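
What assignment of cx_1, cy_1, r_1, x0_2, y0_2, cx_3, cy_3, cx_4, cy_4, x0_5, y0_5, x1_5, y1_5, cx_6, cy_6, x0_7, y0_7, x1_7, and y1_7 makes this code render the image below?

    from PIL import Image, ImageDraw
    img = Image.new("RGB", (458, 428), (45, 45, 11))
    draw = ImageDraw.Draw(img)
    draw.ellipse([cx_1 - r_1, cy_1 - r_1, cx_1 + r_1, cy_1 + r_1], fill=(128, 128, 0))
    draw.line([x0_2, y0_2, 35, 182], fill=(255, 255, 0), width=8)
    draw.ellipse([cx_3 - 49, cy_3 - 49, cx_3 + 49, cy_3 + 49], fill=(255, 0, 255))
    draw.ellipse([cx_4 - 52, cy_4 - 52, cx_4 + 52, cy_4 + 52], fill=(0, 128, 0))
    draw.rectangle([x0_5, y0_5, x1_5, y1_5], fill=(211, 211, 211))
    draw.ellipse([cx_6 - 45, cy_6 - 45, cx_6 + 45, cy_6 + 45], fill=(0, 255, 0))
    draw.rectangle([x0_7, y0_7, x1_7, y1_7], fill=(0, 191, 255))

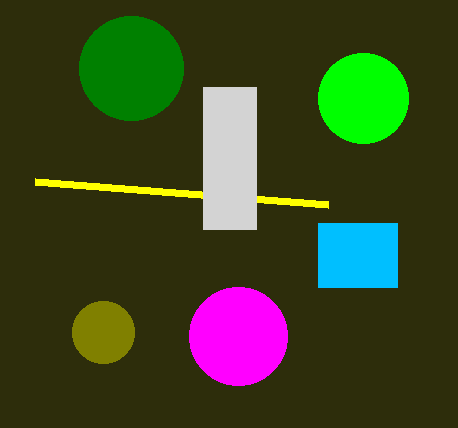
cx_1 = 103
cy_1 = 332
r_1 = 31
x0_2 = 328
y0_2 = 205
cx_3 = 238
cy_3 = 336
cx_4 = 131
cy_4 = 68
x0_5 = 203
y0_5 = 87
x1_5 = 256
y1_5 = 229
cx_6 = 363
cy_6 = 98
x0_7 = 318
y0_7 = 223
x1_7 = 397
y1_7 = 287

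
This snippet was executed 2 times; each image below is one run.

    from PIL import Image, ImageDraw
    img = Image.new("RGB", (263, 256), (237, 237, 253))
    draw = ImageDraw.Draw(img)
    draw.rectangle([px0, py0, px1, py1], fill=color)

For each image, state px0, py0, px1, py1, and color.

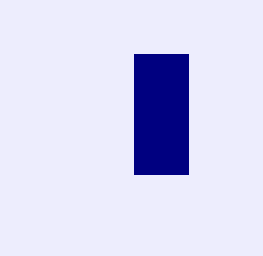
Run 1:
px0 = 134; py0 = 54; px1 = 188; py1 = 174; color = 'navy'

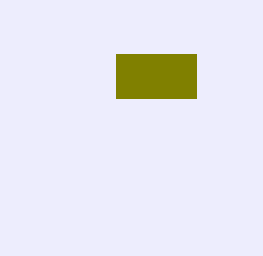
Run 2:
px0 = 116; py0 = 54; px1 = 196; py1 = 98; color = 'olive'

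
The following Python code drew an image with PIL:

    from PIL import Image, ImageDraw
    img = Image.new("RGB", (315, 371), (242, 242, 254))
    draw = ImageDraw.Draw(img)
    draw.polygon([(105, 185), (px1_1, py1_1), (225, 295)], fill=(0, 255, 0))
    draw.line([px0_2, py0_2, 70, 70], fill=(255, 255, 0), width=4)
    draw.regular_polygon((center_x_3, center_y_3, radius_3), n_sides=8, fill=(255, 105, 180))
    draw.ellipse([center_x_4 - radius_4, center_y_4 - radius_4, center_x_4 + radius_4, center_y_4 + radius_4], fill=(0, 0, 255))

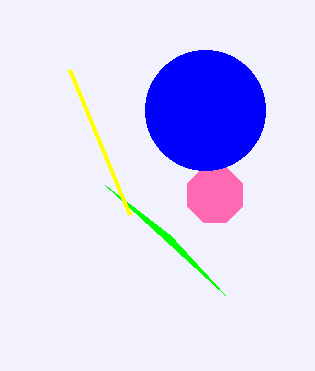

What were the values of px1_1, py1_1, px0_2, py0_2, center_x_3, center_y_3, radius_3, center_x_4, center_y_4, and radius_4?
px1_1 = 170; py1_1 = 235; px0_2 = 130; py0_2 = 215; center_x_3 = 215; center_y_3 = 195; radius_3 = 30; center_x_4 = 205; center_y_4 = 110; radius_4 = 60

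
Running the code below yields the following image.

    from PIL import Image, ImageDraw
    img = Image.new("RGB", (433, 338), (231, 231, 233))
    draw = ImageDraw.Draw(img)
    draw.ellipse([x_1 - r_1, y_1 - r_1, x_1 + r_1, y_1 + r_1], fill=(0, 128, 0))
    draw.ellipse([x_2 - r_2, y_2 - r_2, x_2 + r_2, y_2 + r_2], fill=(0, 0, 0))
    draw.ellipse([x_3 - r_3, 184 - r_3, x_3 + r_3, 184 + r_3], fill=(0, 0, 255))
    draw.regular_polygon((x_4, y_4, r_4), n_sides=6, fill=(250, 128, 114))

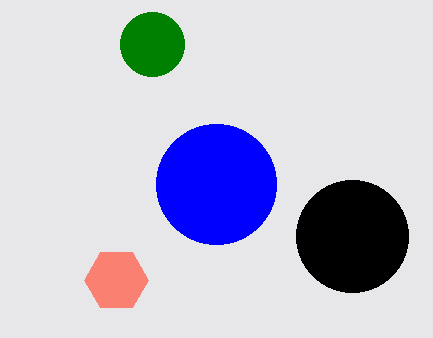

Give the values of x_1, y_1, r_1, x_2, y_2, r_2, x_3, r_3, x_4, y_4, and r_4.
x_1 = 152; y_1 = 44; r_1 = 32; x_2 = 352; y_2 = 236; r_2 = 56; x_3 = 216; r_3 = 60; x_4 = 116; y_4 = 280; r_4 = 32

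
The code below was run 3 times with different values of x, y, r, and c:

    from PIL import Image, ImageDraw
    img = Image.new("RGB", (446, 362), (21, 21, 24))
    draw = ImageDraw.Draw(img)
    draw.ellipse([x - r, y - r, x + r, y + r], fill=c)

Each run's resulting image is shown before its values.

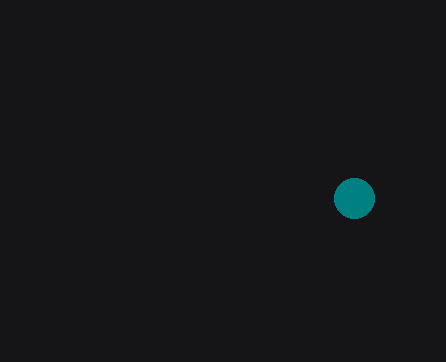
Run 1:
x = 354
y = 198
r = 20
c = 'teal'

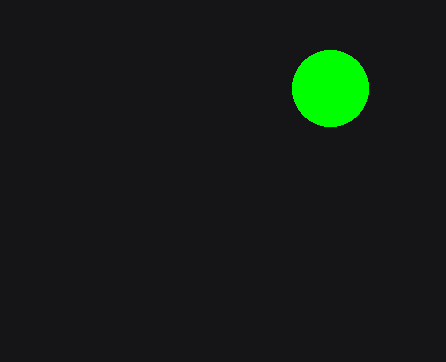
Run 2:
x = 330; y = 88; r = 38; c = 'lime'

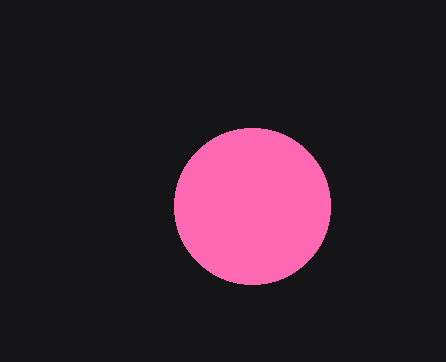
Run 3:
x = 252, y = 206, r = 78, c = 'hotpink'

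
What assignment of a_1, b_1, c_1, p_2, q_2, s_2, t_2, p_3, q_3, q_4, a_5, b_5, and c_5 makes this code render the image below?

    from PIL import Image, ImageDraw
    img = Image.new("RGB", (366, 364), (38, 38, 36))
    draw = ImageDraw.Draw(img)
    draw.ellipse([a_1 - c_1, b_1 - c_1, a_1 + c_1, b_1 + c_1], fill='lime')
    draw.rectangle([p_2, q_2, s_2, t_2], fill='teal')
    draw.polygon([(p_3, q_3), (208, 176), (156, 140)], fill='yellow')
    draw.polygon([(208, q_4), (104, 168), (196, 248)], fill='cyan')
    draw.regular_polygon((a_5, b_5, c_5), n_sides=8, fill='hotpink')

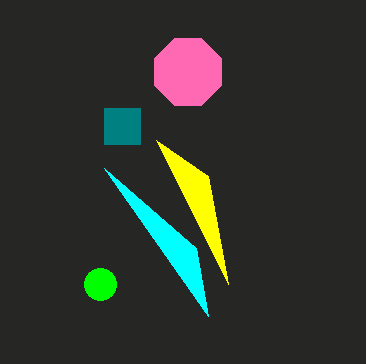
a_1 = 100, b_1 = 284, c_1 = 16, p_2 = 104, q_2 = 108, s_2 = 140, t_2 = 144, p_3 = 228, q_3 = 284, q_4 = 316, a_5 = 188, b_5 = 72, c_5 = 36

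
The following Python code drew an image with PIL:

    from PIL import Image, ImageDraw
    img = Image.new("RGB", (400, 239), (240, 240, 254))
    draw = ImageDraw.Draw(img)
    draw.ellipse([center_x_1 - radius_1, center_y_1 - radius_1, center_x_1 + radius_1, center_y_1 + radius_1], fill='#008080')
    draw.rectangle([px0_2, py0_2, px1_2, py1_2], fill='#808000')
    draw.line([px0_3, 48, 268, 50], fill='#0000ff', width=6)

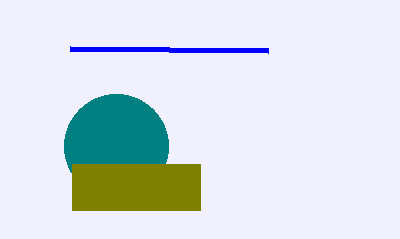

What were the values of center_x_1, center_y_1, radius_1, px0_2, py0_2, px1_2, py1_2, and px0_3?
center_x_1 = 116; center_y_1 = 146; radius_1 = 52; px0_2 = 72; py0_2 = 164; px1_2 = 200; py1_2 = 210; px0_3 = 70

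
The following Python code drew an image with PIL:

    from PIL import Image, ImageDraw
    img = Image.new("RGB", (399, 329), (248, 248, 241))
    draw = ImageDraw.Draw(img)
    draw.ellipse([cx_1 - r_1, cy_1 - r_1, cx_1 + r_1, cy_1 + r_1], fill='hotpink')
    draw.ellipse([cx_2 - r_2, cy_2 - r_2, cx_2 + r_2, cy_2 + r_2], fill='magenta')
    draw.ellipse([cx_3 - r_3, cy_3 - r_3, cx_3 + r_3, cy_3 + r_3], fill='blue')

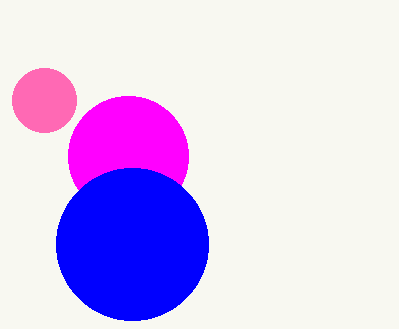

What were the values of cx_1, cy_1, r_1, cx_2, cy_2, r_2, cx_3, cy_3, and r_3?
cx_1 = 44, cy_1 = 100, r_1 = 32, cx_2 = 128, cy_2 = 156, r_2 = 60, cx_3 = 132, cy_3 = 244, r_3 = 76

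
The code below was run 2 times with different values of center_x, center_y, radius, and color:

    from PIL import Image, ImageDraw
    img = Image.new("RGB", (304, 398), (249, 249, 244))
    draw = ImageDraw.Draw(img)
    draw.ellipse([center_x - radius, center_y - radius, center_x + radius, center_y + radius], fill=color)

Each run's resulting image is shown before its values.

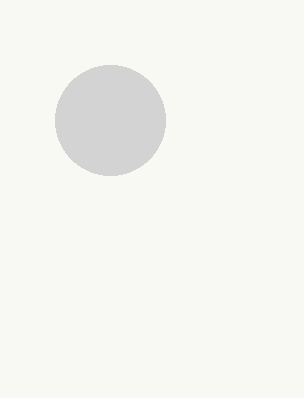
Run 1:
center_x = 110
center_y = 120
radius = 55
color = 'lightgray'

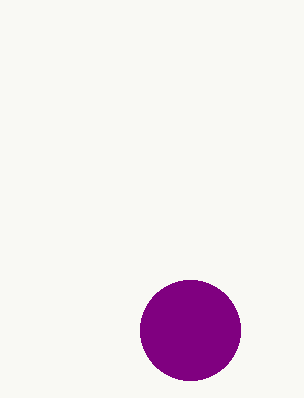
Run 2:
center_x = 190, center_y = 330, radius = 50, color = 'purple'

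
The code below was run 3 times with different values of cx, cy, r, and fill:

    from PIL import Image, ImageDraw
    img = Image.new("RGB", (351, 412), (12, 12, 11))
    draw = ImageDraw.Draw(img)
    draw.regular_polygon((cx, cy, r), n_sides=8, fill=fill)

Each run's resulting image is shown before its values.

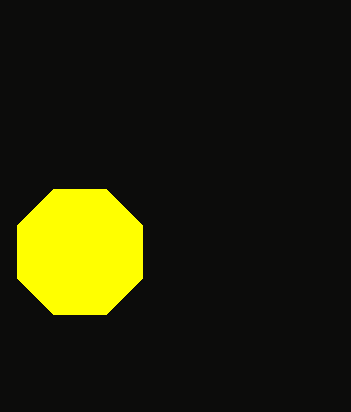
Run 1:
cx = 80
cy = 252
r = 68
fill = 'yellow'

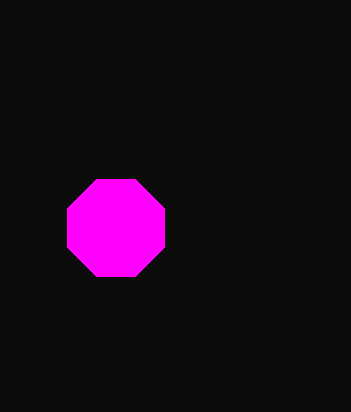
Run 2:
cx = 116, cy = 228, r = 52, fill = 'magenta'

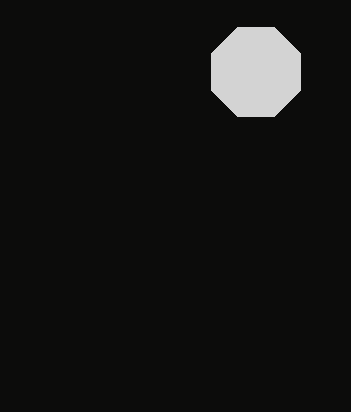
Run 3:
cx = 256
cy = 72
r = 48
fill = 'lightgray'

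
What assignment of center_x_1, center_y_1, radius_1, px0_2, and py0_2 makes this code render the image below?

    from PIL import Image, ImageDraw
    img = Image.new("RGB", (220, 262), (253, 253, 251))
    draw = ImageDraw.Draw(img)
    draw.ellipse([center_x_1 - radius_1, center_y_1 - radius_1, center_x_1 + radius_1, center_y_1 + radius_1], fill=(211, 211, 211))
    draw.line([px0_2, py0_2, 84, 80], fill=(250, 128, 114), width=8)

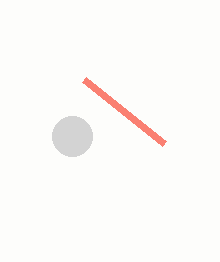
center_x_1 = 72
center_y_1 = 136
radius_1 = 20
px0_2 = 164
py0_2 = 144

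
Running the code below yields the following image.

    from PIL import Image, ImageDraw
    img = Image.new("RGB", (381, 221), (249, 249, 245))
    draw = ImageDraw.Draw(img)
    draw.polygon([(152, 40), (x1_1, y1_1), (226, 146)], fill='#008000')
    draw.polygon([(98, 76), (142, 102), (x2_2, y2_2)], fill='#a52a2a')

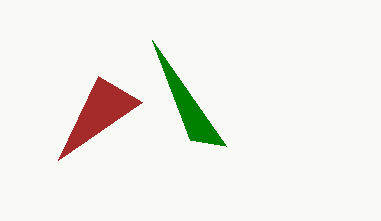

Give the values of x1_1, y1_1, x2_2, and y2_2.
x1_1 = 190, y1_1 = 140, x2_2 = 58, y2_2 = 160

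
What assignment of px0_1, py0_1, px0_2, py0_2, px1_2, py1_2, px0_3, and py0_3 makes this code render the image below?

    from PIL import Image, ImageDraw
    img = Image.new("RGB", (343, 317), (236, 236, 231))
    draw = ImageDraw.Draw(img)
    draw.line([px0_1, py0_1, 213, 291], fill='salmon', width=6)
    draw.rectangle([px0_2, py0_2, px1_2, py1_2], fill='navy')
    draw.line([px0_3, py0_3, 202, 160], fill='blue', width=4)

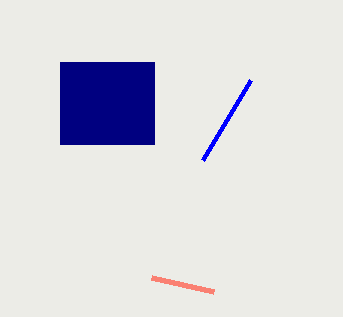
px0_1 = 151; py0_1 = 277; px0_2 = 60; py0_2 = 62; px1_2 = 154; py1_2 = 144; px0_3 = 250; py0_3 = 80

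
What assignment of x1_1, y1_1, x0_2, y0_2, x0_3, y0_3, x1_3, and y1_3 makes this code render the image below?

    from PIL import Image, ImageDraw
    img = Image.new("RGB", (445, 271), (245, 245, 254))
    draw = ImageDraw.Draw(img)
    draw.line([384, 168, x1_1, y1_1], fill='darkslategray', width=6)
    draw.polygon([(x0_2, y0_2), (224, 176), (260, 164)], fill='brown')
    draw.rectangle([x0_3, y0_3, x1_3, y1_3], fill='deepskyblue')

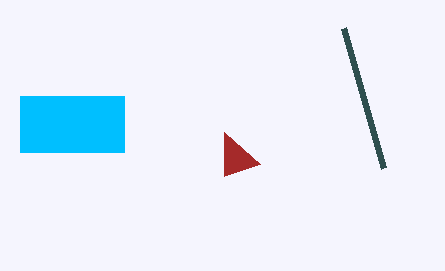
x1_1 = 344, y1_1 = 28, x0_2 = 224, y0_2 = 132, x0_3 = 20, y0_3 = 96, x1_3 = 124, y1_3 = 152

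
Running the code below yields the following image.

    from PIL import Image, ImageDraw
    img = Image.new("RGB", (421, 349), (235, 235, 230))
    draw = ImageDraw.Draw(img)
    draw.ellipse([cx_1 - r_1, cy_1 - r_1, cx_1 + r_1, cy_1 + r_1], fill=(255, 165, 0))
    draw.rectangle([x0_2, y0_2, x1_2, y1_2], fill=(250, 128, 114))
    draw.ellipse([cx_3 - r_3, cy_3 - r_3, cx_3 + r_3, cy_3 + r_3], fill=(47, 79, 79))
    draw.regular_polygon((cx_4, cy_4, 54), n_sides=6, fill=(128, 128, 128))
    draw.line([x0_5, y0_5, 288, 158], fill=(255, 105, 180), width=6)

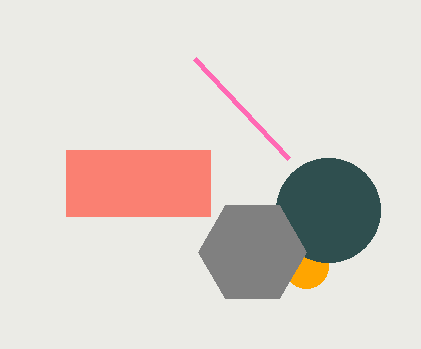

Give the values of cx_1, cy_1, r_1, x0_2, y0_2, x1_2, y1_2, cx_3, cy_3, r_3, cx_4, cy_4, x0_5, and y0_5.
cx_1 = 306, cy_1 = 266, r_1 = 22, x0_2 = 66, y0_2 = 150, x1_2 = 210, y1_2 = 216, cx_3 = 328, cy_3 = 210, r_3 = 52, cx_4 = 252, cy_4 = 252, x0_5 = 194, y0_5 = 58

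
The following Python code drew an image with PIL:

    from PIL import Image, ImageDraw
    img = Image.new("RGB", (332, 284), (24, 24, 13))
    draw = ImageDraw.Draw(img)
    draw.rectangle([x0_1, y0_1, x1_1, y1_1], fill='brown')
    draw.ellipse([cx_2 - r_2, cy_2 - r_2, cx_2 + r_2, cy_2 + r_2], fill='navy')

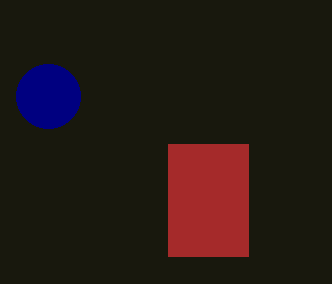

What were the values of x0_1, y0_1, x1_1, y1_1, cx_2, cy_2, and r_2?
x0_1 = 168
y0_1 = 144
x1_1 = 248
y1_1 = 256
cx_2 = 48
cy_2 = 96
r_2 = 32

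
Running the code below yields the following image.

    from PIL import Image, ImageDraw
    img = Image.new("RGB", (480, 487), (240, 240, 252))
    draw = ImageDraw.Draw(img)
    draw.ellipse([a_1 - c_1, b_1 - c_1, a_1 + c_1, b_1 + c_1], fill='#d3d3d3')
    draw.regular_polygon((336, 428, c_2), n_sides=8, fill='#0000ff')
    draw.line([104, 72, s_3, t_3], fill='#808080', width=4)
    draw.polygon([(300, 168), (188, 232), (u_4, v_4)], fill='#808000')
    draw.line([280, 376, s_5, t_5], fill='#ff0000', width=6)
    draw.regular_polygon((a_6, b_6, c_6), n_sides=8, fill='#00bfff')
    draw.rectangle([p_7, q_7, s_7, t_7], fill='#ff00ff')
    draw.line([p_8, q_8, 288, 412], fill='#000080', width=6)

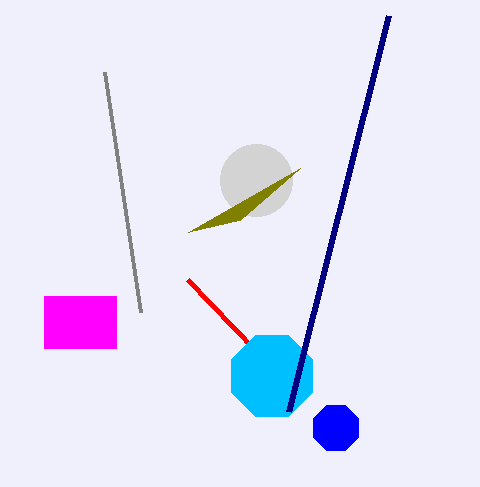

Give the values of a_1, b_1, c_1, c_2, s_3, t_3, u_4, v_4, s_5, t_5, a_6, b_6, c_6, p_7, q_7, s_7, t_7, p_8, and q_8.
a_1 = 256
b_1 = 180
c_1 = 36
c_2 = 24
s_3 = 140
t_3 = 312
u_4 = 240
v_4 = 220
s_5 = 188
t_5 = 280
a_6 = 272
b_6 = 376
c_6 = 44
p_7 = 44
q_7 = 296
s_7 = 116
t_7 = 348
p_8 = 388
q_8 = 16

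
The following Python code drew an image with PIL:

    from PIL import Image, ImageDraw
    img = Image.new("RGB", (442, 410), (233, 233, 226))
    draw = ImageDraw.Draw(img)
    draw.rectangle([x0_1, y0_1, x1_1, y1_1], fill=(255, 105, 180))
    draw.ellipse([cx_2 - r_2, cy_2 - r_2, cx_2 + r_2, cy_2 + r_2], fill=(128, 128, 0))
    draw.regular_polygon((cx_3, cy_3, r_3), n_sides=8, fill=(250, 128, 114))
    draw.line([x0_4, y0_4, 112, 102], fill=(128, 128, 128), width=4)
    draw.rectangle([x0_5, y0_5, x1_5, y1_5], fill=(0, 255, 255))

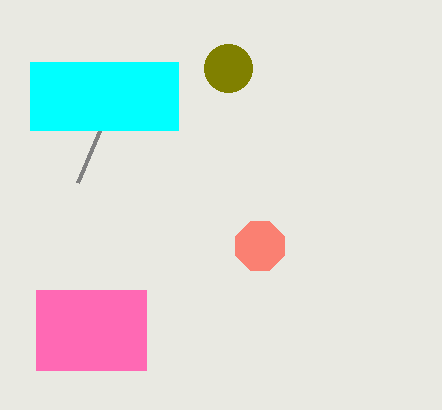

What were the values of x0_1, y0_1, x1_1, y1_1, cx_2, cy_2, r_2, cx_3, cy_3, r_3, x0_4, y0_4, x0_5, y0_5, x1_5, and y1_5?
x0_1 = 36; y0_1 = 290; x1_1 = 146; y1_1 = 370; cx_2 = 228; cy_2 = 68; r_2 = 24; cx_3 = 260; cy_3 = 246; r_3 = 26; x0_4 = 78; y0_4 = 182; x0_5 = 30; y0_5 = 62; x1_5 = 178; y1_5 = 130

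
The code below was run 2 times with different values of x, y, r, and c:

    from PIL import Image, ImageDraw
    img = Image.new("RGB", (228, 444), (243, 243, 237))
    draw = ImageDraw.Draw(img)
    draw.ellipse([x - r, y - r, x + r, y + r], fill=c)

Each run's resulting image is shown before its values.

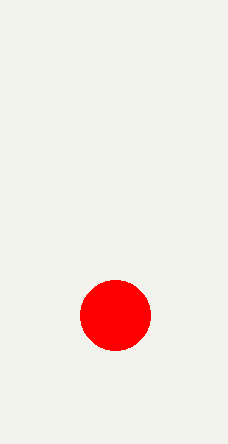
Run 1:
x = 115, y = 315, r = 35, c = 'red'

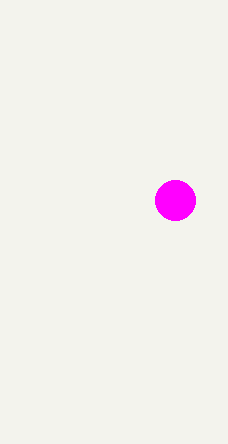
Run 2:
x = 175; y = 200; r = 20; c = 'magenta'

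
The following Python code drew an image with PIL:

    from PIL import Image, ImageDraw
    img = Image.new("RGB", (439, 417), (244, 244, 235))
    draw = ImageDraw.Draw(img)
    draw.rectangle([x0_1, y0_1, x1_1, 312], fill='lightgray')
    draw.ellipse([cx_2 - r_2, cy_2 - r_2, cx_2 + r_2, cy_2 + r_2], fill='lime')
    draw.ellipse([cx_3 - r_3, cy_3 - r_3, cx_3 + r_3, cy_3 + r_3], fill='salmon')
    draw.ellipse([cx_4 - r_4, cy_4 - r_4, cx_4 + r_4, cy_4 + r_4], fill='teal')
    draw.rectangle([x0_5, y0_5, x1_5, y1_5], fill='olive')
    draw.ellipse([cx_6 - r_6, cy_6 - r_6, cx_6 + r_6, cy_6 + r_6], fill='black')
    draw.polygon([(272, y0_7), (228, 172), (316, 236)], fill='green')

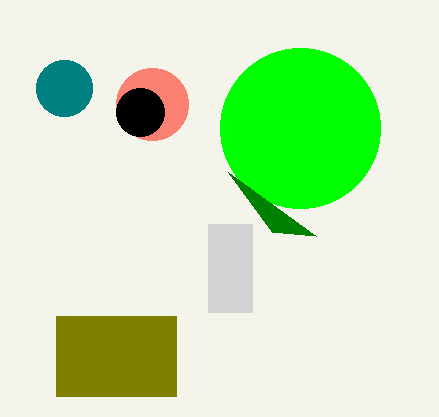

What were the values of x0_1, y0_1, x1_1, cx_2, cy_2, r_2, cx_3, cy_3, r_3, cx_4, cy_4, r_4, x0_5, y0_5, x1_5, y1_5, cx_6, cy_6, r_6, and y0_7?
x0_1 = 208; y0_1 = 224; x1_1 = 252; cx_2 = 300; cy_2 = 128; r_2 = 80; cx_3 = 152; cy_3 = 104; r_3 = 36; cx_4 = 64; cy_4 = 88; r_4 = 28; x0_5 = 56; y0_5 = 316; x1_5 = 176; y1_5 = 396; cx_6 = 140; cy_6 = 112; r_6 = 24; y0_7 = 232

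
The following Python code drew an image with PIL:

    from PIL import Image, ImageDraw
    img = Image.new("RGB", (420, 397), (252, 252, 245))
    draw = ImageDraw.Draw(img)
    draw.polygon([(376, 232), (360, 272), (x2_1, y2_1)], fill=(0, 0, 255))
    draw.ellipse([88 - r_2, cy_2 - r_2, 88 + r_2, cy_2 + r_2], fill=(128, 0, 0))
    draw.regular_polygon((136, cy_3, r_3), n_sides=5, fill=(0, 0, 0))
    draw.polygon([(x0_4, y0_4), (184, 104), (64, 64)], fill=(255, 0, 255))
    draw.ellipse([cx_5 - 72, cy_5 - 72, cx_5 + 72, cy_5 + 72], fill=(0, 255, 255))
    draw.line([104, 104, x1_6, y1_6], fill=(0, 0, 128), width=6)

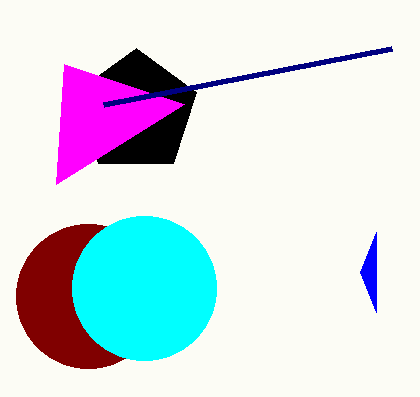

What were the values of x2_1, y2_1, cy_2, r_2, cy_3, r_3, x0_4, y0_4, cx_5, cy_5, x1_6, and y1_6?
x2_1 = 376, y2_1 = 312, cy_2 = 296, r_2 = 72, cy_3 = 112, r_3 = 64, x0_4 = 56, y0_4 = 184, cx_5 = 144, cy_5 = 288, x1_6 = 392, y1_6 = 48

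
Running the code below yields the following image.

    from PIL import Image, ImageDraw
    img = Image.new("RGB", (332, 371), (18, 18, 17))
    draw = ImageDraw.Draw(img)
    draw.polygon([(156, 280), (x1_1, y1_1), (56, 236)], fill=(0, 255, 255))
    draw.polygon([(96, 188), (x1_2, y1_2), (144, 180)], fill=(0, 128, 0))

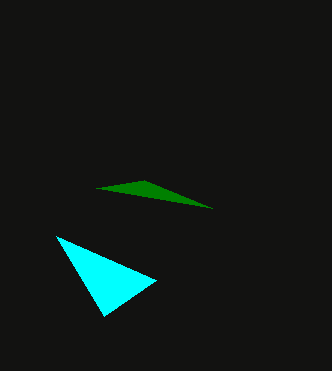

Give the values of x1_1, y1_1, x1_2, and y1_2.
x1_1 = 104, y1_1 = 316, x1_2 = 212, y1_2 = 208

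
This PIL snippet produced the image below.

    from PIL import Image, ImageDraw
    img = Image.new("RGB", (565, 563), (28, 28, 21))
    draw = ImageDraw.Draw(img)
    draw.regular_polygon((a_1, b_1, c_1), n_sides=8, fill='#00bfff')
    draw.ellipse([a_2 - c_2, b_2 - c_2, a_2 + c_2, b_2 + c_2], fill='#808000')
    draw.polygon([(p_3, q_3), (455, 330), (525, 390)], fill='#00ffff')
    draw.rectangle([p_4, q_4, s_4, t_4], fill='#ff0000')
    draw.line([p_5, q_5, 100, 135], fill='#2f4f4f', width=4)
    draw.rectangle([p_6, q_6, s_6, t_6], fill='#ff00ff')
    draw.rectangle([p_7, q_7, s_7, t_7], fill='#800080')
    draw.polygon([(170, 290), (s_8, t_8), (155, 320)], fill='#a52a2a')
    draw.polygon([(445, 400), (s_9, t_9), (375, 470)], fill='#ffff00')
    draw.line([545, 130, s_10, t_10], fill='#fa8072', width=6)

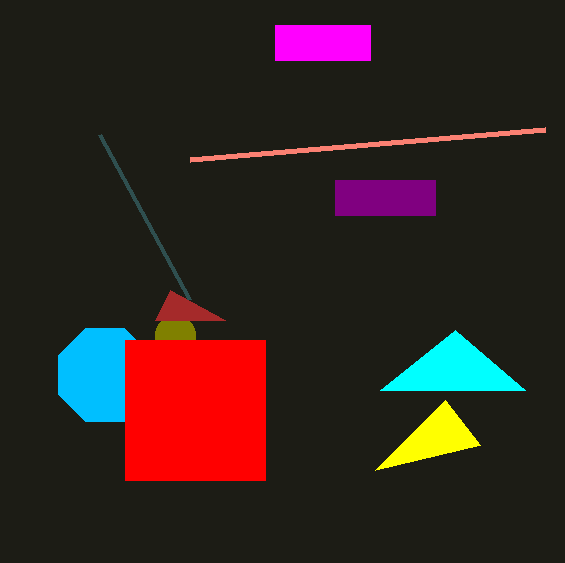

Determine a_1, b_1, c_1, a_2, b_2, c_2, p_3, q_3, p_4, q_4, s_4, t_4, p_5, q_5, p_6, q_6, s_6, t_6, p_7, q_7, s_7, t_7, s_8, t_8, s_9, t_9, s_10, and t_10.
a_1 = 105; b_1 = 375; c_1 = 50; a_2 = 175; b_2 = 335; c_2 = 20; p_3 = 380; q_3 = 390; p_4 = 125; q_4 = 340; s_4 = 265; t_4 = 480; p_5 = 190; q_5 = 300; p_6 = 275; q_6 = 25; s_6 = 370; t_6 = 60; p_7 = 335; q_7 = 180; s_7 = 435; t_7 = 215; s_8 = 225; t_8 = 320; s_9 = 480; t_9 = 445; s_10 = 190; t_10 = 160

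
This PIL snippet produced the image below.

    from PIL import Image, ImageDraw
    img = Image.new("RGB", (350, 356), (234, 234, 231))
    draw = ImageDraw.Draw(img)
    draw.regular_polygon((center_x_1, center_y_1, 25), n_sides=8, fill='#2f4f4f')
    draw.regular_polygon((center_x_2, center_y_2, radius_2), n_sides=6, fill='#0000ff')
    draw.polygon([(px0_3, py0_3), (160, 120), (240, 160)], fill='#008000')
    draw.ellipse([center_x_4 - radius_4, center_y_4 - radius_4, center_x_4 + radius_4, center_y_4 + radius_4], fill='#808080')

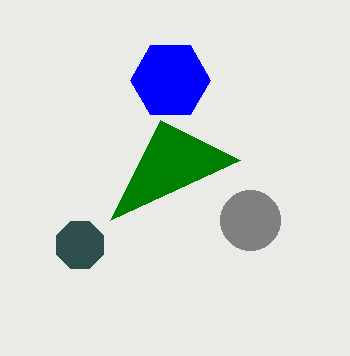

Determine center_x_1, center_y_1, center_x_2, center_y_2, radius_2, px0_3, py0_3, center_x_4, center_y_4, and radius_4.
center_x_1 = 80, center_y_1 = 245, center_x_2 = 170, center_y_2 = 80, radius_2 = 40, px0_3 = 110, py0_3 = 220, center_x_4 = 250, center_y_4 = 220, radius_4 = 30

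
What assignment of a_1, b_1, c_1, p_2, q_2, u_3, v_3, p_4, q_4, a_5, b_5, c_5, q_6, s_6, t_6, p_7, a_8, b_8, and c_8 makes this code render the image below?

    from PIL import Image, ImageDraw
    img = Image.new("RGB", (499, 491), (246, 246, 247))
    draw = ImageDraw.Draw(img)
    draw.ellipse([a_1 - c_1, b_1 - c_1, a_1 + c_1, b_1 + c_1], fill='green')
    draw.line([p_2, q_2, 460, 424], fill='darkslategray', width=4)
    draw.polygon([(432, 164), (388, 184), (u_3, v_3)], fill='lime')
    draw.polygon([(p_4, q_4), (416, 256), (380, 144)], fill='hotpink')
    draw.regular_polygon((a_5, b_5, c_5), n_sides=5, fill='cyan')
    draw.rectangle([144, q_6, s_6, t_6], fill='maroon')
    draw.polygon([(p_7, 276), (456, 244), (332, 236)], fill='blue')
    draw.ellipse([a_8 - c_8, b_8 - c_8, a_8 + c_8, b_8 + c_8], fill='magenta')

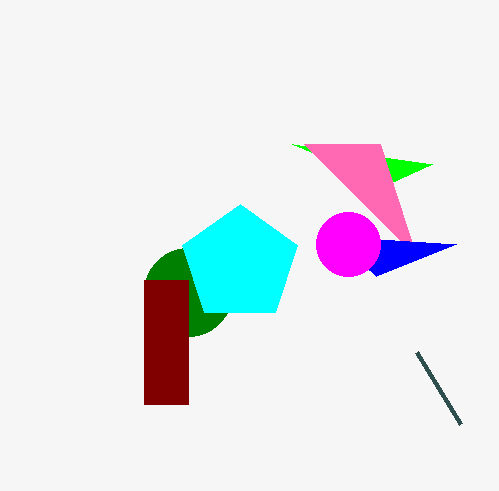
a_1 = 188; b_1 = 292; c_1 = 44; p_2 = 416; q_2 = 352; u_3 = 292; v_3 = 144; p_4 = 304; q_4 = 144; a_5 = 240; b_5 = 264; c_5 = 60; q_6 = 280; s_6 = 188; t_6 = 404; p_7 = 376; a_8 = 348; b_8 = 244; c_8 = 32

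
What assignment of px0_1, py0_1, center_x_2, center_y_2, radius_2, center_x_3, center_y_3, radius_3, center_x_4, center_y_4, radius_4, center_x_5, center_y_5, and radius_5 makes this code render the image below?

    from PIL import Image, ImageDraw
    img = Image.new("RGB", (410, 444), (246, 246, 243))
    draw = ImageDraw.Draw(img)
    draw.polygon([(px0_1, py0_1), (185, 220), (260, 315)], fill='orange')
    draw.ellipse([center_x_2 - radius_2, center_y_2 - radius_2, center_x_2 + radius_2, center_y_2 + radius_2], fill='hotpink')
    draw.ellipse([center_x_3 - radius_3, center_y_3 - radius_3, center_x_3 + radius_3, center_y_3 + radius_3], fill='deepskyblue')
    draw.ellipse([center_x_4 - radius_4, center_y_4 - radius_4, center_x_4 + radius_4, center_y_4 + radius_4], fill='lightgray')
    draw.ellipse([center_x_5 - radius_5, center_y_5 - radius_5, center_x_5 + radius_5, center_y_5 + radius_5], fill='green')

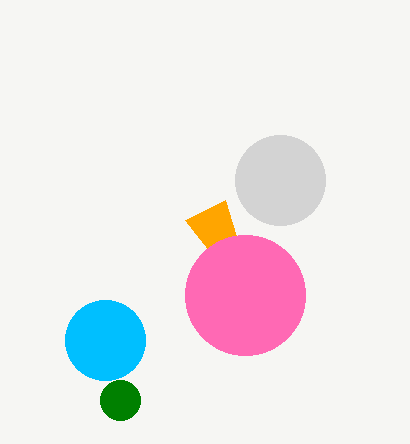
px0_1 = 225; py0_1 = 200; center_x_2 = 245; center_y_2 = 295; radius_2 = 60; center_x_3 = 105; center_y_3 = 340; radius_3 = 40; center_x_4 = 280; center_y_4 = 180; radius_4 = 45; center_x_5 = 120; center_y_5 = 400; radius_5 = 20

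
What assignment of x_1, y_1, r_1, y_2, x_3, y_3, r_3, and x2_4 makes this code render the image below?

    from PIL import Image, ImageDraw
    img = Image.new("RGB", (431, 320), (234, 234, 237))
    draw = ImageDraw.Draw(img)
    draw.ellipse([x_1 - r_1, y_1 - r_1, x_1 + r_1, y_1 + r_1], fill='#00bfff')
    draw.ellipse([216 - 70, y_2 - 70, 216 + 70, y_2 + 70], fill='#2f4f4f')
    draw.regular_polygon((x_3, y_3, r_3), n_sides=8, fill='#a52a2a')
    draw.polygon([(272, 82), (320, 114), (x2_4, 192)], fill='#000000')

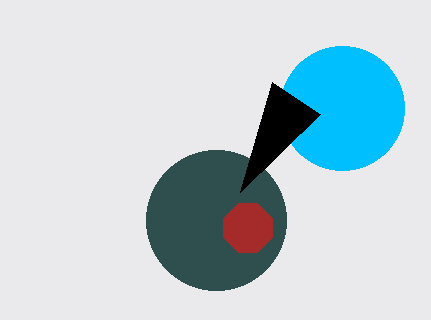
x_1 = 342, y_1 = 108, r_1 = 62, y_2 = 220, x_3 = 248, y_3 = 228, r_3 = 26, x2_4 = 240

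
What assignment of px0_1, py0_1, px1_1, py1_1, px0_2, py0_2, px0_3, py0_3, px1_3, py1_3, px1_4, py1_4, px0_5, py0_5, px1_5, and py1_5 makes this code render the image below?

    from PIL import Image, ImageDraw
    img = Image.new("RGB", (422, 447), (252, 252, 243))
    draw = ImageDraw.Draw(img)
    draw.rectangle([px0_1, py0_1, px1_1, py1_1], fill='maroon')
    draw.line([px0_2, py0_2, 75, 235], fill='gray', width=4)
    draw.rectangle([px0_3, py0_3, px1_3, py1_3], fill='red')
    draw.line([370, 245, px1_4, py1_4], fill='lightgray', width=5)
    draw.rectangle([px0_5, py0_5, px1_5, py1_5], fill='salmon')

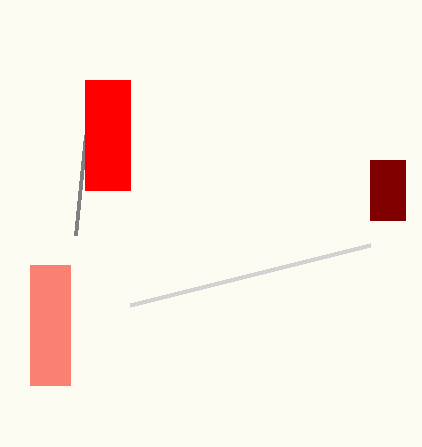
px0_1 = 370; py0_1 = 160; px1_1 = 405; py1_1 = 220; px0_2 = 85; py0_2 = 135; px0_3 = 85; py0_3 = 80; px1_3 = 130; py1_3 = 190; px1_4 = 130; py1_4 = 305; px0_5 = 30; py0_5 = 265; px1_5 = 70; py1_5 = 385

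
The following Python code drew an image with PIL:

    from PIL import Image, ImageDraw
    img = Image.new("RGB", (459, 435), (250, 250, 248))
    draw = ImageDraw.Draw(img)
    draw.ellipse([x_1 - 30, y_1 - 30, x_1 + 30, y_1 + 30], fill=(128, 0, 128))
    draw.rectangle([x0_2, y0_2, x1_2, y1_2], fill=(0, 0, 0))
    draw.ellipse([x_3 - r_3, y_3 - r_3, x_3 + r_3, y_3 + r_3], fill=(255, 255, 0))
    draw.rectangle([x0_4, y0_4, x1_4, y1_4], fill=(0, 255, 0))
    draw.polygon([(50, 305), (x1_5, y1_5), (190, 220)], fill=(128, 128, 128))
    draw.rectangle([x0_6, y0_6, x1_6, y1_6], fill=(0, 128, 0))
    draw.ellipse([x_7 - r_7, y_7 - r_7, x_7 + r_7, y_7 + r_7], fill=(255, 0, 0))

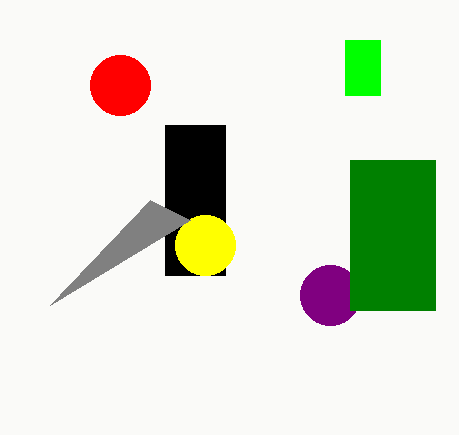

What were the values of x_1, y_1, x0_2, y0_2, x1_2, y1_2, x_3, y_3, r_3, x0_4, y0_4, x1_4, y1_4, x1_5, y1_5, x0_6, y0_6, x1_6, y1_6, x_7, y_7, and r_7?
x_1 = 330, y_1 = 295, x0_2 = 165, y0_2 = 125, x1_2 = 225, y1_2 = 275, x_3 = 205, y_3 = 245, r_3 = 30, x0_4 = 345, y0_4 = 40, x1_4 = 380, y1_4 = 95, x1_5 = 150, y1_5 = 200, x0_6 = 350, y0_6 = 160, x1_6 = 435, y1_6 = 310, x_7 = 120, y_7 = 85, r_7 = 30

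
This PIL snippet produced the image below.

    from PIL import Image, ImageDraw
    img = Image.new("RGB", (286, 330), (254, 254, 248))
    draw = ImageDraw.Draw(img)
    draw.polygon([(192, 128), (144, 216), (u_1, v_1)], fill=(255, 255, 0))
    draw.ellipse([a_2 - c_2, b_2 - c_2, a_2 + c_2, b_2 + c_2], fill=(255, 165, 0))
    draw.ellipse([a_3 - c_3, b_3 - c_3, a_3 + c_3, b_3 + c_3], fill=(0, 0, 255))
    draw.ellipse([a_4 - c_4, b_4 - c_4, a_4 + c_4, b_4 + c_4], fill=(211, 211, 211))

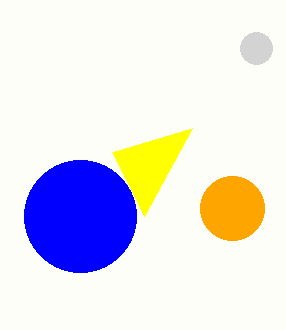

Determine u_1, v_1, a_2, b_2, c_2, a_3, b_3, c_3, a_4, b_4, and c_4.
u_1 = 112, v_1 = 152, a_2 = 232, b_2 = 208, c_2 = 32, a_3 = 80, b_3 = 216, c_3 = 56, a_4 = 256, b_4 = 48, c_4 = 16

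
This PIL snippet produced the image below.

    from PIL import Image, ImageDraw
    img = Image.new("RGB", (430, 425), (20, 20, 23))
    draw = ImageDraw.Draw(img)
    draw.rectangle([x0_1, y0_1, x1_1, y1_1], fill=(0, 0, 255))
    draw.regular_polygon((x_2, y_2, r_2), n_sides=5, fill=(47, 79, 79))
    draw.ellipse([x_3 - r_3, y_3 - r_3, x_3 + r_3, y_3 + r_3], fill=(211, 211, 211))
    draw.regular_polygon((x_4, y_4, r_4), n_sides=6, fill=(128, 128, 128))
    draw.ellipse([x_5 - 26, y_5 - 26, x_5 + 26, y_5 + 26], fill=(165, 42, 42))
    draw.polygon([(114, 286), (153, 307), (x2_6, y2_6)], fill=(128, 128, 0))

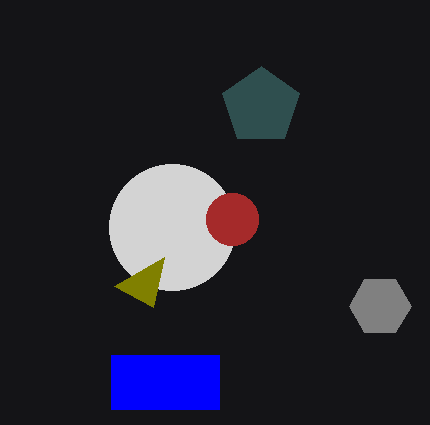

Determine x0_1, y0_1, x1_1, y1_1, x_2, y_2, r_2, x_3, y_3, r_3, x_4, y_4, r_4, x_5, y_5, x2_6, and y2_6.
x0_1 = 111; y0_1 = 355; x1_1 = 219; y1_1 = 409; x_2 = 261; y_2 = 106; r_2 = 40; x_3 = 172; y_3 = 227; r_3 = 63; x_4 = 380; y_4 = 306; r_4 = 31; x_5 = 232; y_5 = 219; x2_6 = 164; y2_6 = 257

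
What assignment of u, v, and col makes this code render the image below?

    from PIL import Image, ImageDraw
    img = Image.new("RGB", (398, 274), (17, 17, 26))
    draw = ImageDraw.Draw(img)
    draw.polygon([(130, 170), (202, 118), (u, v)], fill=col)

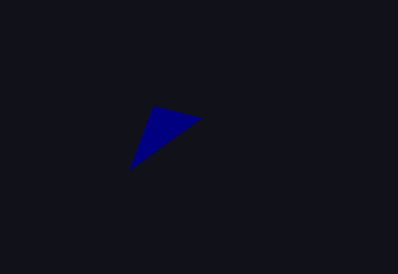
u = 154, v = 106, col = 'navy'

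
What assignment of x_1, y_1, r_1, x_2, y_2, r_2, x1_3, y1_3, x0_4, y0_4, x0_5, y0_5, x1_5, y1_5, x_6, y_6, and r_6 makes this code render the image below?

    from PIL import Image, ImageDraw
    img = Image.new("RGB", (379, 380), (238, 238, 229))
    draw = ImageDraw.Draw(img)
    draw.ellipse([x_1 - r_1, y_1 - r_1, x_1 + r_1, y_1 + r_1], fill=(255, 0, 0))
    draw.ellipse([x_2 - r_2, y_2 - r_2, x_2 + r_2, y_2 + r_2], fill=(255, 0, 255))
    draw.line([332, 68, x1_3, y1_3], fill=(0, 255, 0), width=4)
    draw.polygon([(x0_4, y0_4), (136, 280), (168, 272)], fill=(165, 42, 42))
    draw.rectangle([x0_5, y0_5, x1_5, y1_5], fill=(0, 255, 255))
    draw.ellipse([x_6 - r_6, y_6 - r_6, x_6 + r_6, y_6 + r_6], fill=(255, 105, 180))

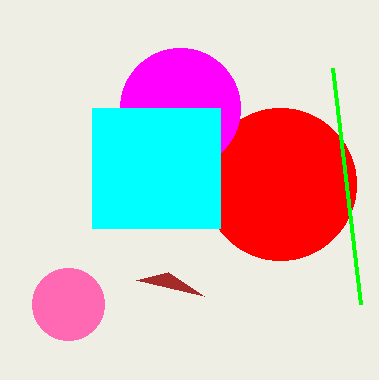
x_1 = 280; y_1 = 184; r_1 = 76; x_2 = 180; y_2 = 108; r_2 = 60; x1_3 = 360; y1_3 = 304; x0_4 = 204; y0_4 = 296; x0_5 = 92; y0_5 = 108; x1_5 = 220; y1_5 = 228; x_6 = 68; y_6 = 304; r_6 = 36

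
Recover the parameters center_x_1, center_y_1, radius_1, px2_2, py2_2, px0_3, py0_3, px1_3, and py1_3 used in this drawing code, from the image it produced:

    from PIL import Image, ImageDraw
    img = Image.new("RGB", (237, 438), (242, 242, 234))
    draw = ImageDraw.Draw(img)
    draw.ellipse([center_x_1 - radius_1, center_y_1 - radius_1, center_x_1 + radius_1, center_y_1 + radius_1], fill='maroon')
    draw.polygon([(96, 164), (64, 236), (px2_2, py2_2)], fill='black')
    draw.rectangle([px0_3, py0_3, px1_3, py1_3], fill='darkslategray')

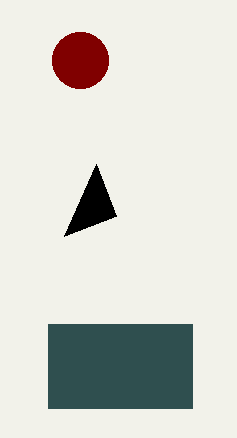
center_x_1 = 80
center_y_1 = 60
radius_1 = 28
px2_2 = 116
py2_2 = 216
px0_3 = 48
py0_3 = 324
px1_3 = 192
py1_3 = 408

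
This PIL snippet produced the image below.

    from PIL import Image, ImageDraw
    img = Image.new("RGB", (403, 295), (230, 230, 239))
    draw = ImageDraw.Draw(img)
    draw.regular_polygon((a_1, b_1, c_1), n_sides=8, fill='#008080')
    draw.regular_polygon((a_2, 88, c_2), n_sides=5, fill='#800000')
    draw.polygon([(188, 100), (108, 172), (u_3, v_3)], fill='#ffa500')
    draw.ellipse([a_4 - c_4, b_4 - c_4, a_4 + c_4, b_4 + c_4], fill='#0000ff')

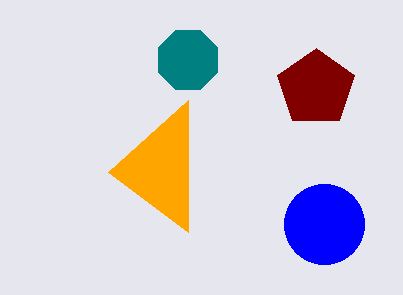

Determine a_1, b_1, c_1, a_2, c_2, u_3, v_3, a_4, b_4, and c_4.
a_1 = 188, b_1 = 60, c_1 = 32, a_2 = 316, c_2 = 40, u_3 = 188, v_3 = 232, a_4 = 324, b_4 = 224, c_4 = 40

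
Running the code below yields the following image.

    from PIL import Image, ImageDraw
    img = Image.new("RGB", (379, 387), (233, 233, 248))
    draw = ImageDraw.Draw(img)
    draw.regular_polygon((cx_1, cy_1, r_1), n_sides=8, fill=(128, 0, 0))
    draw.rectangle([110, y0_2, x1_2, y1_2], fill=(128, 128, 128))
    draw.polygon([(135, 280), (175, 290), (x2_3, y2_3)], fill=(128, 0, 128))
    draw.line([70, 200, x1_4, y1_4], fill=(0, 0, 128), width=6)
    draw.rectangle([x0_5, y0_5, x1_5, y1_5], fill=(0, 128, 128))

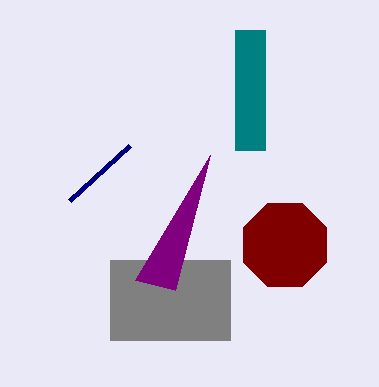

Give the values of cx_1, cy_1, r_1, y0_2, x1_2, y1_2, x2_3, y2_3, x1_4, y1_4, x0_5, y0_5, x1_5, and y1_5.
cx_1 = 285; cy_1 = 245; r_1 = 45; y0_2 = 260; x1_2 = 230; y1_2 = 340; x2_3 = 210; y2_3 = 155; x1_4 = 130; y1_4 = 145; x0_5 = 235; y0_5 = 30; x1_5 = 265; y1_5 = 150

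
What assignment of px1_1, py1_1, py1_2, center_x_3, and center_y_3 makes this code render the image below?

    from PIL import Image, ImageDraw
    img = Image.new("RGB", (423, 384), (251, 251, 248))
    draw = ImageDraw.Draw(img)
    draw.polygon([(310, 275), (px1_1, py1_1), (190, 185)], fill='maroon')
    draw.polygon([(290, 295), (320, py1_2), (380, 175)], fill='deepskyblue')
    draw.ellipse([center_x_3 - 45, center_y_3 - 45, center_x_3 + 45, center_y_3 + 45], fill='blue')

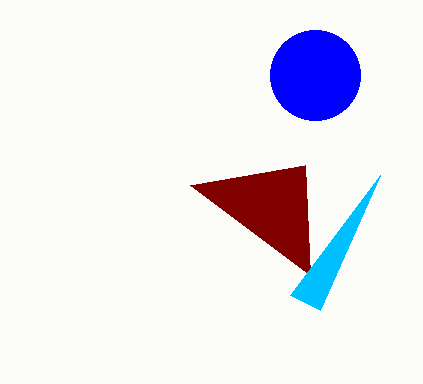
px1_1 = 305; py1_1 = 165; py1_2 = 310; center_x_3 = 315; center_y_3 = 75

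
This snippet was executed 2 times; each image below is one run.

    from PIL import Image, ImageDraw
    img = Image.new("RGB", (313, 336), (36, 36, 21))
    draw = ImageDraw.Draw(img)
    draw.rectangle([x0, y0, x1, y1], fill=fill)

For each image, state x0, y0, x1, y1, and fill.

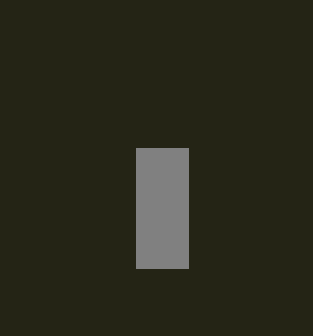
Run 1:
x0 = 136
y0 = 148
x1 = 188
y1 = 268
fill = 'gray'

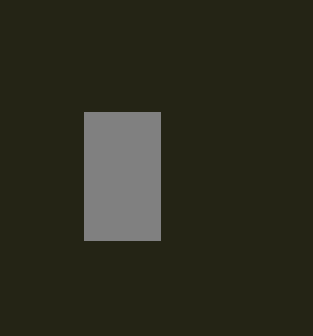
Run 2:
x0 = 84, y0 = 112, x1 = 160, y1 = 240, fill = 'gray'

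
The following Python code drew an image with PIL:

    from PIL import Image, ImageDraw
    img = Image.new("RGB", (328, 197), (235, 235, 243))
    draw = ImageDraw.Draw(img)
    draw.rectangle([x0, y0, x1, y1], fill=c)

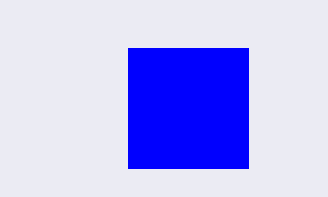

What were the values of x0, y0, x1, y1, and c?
x0 = 128, y0 = 48, x1 = 248, y1 = 168, c = 'blue'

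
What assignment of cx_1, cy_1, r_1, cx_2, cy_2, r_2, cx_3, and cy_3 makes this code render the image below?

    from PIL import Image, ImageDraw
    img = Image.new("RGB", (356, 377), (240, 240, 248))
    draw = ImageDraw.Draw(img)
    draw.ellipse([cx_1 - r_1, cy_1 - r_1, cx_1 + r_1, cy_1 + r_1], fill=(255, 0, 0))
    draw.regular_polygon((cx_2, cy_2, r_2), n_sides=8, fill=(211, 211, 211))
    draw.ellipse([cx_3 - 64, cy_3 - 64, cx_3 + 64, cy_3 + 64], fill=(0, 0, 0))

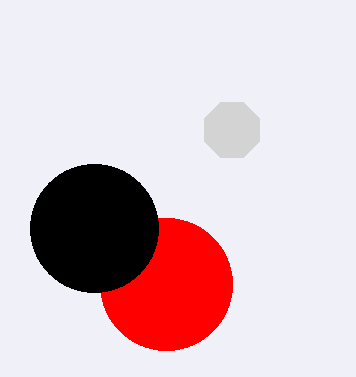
cx_1 = 166, cy_1 = 284, r_1 = 66, cx_2 = 232, cy_2 = 130, r_2 = 30, cx_3 = 94, cy_3 = 228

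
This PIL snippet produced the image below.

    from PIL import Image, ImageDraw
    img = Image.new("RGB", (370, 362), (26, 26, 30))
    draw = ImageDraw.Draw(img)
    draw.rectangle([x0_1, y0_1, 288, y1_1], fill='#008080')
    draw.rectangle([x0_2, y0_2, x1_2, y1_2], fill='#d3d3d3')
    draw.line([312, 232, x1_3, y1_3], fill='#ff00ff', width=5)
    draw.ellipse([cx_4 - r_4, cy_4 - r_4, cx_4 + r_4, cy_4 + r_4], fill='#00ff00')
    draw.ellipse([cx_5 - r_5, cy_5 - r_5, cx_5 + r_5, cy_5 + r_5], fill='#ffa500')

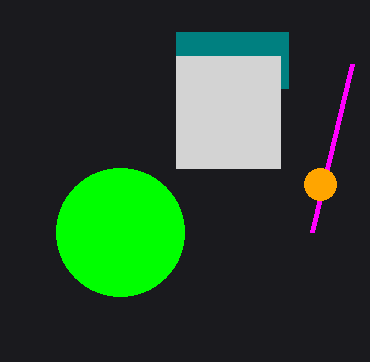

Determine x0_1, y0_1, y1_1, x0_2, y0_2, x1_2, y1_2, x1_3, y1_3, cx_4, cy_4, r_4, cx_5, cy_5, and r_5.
x0_1 = 176
y0_1 = 32
y1_1 = 88
x0_2 = 176
y0_2 = 56
x1_2 = 280
y1_2 = 168
x1_3 = 352
y1_3 = 64
cx_4 = 120
cy_4 = 232
r_4 = 64
cx_5 = 320
cy_5 = 184
r_5 = 16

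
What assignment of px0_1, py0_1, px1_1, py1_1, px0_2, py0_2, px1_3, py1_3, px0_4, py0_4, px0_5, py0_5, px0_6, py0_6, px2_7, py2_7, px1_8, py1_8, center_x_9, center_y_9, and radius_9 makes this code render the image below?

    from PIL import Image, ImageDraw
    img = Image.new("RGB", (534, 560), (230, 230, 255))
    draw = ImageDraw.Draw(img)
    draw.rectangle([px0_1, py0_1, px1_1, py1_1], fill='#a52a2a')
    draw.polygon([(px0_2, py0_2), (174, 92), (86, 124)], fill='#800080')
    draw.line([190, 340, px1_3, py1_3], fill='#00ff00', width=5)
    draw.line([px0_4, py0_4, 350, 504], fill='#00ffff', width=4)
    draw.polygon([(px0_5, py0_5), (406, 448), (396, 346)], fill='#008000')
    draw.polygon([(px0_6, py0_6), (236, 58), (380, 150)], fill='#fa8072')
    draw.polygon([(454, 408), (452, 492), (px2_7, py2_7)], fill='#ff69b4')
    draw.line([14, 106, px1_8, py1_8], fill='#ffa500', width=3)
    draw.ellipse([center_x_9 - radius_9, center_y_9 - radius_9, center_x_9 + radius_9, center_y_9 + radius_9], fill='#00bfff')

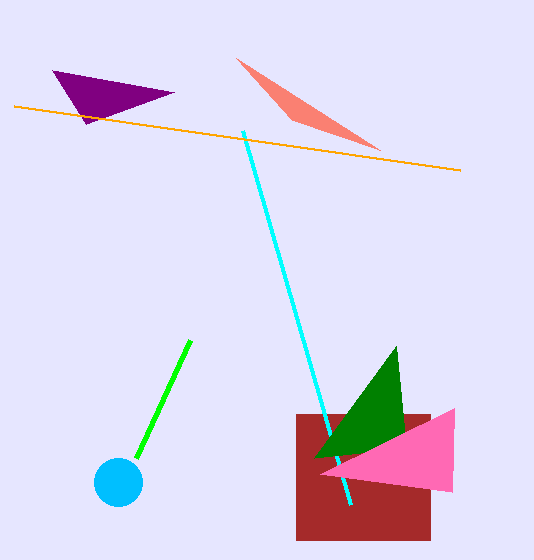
px0_1 = 296; py0_1 = 414; px1_1 = 430; py1_1 = 540; px0_2 = 52; py0_2 = 70; px1_3 = 136; py1_3 = 458; px0_4 = 242; py0_4 = 130; px0_5 = 314; py0_5 = 458; px0_6 = 292; py0_6 = 120; px2_7 = 320; py2_7 = 474; px1_8 = 460; py1_8 = 170; center_x_9 = 118; center_y_9 = 482; radius_9 = 24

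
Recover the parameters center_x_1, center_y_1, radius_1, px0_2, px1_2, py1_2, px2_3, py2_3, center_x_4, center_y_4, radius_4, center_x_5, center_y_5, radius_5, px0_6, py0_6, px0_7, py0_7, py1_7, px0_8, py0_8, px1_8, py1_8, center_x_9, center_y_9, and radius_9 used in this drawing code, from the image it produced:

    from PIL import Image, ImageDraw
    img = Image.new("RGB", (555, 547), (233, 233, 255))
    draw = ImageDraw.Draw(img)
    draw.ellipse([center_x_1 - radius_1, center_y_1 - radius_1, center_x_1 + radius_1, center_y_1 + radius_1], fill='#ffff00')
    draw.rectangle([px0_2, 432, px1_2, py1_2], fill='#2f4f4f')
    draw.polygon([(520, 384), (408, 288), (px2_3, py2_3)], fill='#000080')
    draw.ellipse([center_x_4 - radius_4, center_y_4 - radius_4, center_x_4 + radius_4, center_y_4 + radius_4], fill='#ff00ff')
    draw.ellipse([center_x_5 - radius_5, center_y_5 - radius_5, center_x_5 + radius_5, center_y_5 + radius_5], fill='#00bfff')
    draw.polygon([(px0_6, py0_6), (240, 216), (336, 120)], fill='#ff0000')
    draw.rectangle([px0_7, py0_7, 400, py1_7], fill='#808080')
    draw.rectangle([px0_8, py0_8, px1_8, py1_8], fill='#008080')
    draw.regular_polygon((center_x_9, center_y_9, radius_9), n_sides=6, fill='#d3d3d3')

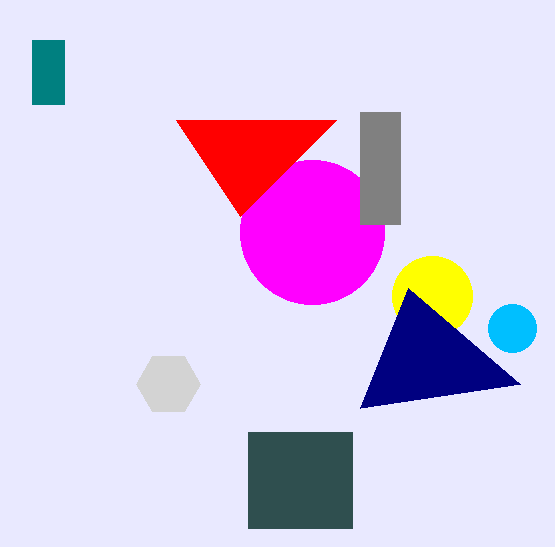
center_x_1 = 432, center_y_1 = 296, radius_1 = 40, px0_2 = 248, px1_2 = 352, py1_2 = 528, px2_3 = 360, py2_3 = 408, center_x_4 = 312, center_y_4 = 232, radius_4 = 72, center_x_5 = 512, center_y_5 = 328, radius_5 = 24, px0_6 = 176, py0_6 = 120, px0_7 = 360, py0_7 = 112, py1_7 = 224, px0_8 = 32, py0_8 = 40, px1_8 = 64, py1_8 = 104, center_x_9 = 168, center_y_9 = 384, radius_9 = 32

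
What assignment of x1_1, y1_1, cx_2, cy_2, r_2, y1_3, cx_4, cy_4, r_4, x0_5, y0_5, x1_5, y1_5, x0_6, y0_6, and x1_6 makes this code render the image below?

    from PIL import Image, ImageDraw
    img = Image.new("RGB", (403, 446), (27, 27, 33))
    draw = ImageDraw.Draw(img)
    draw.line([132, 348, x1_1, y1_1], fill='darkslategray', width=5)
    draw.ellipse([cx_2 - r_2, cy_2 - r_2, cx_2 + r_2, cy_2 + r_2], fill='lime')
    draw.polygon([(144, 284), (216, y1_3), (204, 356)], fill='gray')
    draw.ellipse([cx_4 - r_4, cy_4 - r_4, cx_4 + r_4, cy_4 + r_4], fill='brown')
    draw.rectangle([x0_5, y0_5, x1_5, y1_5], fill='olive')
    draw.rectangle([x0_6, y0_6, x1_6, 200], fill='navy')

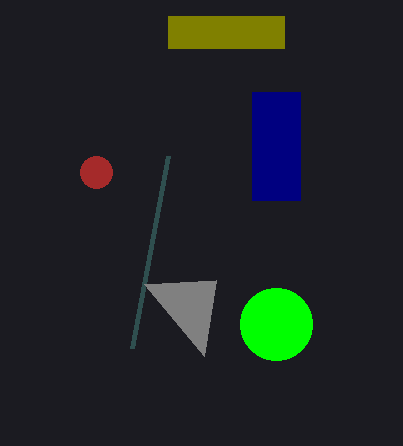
x1_1 = 168, y1_1 = 156, cx_2 = 276, cy_2 = 324, r_2 = 36, y1_3 = 280, cx_4 = 96, cy_4 = 172, r_4 = 16, x0_5 = 168, y0_5 = 16, x1_5 = 284, y1_5 = 48, x0_6 = 252, y0_6 = 92, x1_6 = 300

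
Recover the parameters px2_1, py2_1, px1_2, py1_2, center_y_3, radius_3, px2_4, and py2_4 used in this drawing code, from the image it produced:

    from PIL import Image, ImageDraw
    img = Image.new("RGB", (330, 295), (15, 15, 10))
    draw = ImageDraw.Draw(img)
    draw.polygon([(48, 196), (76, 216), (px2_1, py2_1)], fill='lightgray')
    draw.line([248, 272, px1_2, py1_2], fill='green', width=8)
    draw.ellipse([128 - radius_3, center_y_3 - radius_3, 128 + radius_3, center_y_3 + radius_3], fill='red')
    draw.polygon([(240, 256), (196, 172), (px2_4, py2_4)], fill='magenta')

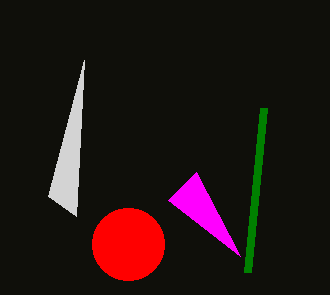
px2_1 = 84, py2_1 = 60, px1_2 = 264, py1_2 = 108, center_y_3 = 244, radius_3 = 36, px2_4 = 168, py2_4 = 200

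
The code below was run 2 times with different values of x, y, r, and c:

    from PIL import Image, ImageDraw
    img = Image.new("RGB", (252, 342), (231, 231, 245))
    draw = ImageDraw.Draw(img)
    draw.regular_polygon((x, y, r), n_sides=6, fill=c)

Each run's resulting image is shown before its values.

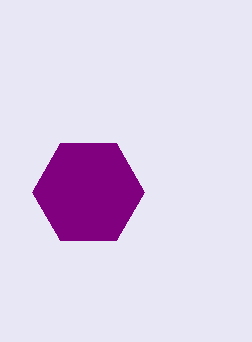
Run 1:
x = 88; y = 192; r = 56; c = 'purple'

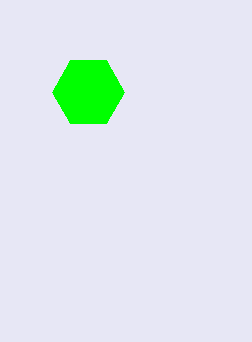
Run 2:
x = 88
y = 92
r = 36
c = 'lime'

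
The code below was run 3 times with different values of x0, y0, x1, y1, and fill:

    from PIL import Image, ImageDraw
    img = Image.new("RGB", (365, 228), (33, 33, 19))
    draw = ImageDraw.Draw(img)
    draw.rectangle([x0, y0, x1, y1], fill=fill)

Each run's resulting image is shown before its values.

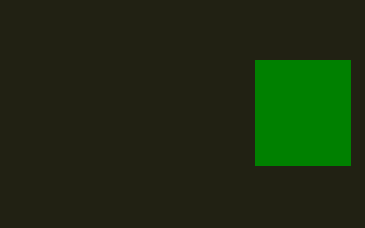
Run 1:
x0 = 255, y0 = 60, x1 = 350, y1 = 165, fill = 'green'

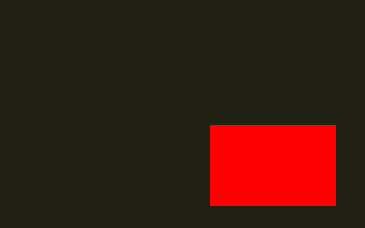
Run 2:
x0 = 210; y0 = 125; x1 = 335; y1 = 205; fill = 'red'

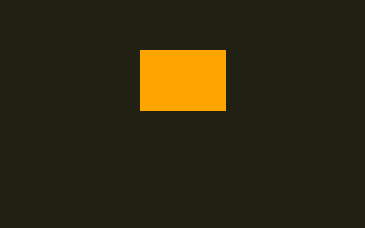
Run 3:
x0 = 140, y0 = 50, x1 = 225, y1 = 110, fill = 'orange'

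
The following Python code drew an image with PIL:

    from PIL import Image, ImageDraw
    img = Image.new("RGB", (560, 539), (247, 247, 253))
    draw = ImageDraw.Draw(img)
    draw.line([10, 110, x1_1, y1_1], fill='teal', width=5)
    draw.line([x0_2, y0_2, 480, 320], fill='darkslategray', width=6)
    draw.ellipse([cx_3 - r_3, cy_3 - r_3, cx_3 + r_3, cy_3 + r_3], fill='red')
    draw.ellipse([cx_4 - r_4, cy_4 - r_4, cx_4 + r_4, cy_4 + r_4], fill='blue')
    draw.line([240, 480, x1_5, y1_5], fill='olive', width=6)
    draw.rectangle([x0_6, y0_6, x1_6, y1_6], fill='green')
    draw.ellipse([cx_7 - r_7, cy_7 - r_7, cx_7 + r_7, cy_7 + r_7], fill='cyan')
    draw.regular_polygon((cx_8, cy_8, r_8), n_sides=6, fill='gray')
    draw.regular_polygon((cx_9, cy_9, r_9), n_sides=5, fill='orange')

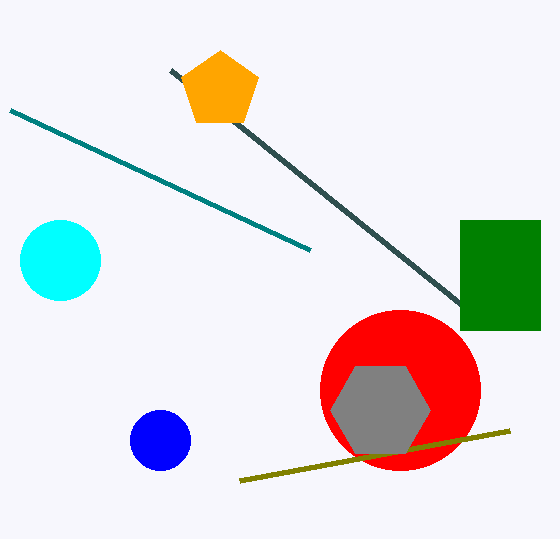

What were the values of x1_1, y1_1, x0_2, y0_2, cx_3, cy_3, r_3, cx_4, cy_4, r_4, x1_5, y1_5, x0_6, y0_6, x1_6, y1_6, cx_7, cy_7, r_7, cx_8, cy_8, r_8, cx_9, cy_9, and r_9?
x1_1 = 310
y1_1 = 250
x0_2 = 170
y0_2 = 70
cx_3 = 400
cy_3 = 390
r_3 = 80
cx_4 = 160
cy_4 = 440
r_4 = 30
x1_5 = 510
y1_5 = 430
x0_6 = 460
y0_6 = 220
x1_6 = 540
y1_6 = 330
cx_7 = 60
cy_7 = 260
r_7 = 40
cx_8 = 380
cy_8 = 410
r_8 = 50
cx_9 = 220
cy_9 = 90
r_9 = 40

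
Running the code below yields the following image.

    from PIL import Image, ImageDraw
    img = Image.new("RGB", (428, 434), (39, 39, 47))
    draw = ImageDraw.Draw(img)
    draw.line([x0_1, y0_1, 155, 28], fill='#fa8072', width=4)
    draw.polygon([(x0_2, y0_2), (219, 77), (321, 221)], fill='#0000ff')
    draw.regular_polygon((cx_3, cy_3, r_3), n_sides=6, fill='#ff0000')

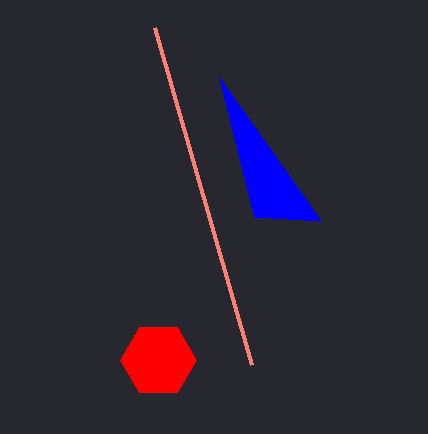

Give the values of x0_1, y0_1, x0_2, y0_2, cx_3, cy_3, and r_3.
x0_1 = 252, y0_1 = 365, x0_2 = 254, y0_2 = 217, cx_3 = 158, cy_3 = 360, r_3 = 38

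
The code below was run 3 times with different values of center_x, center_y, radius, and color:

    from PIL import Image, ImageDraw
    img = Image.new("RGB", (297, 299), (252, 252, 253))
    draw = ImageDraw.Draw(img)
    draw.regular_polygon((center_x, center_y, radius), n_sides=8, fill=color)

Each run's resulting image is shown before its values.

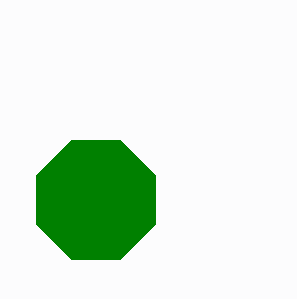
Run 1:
center_x = 96; center_y = 200; radius = 64; color = 'green'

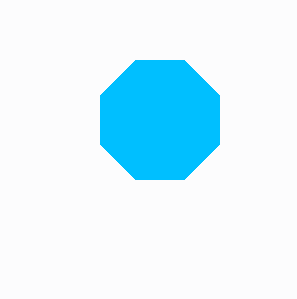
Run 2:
center_x = 160; center_y = 120; radius = 64; color = 'deepskyblue'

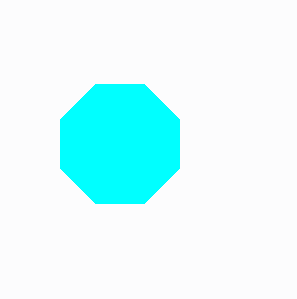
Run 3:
center_x = 120; center_y = 144; radius = 64; color = 'cyan'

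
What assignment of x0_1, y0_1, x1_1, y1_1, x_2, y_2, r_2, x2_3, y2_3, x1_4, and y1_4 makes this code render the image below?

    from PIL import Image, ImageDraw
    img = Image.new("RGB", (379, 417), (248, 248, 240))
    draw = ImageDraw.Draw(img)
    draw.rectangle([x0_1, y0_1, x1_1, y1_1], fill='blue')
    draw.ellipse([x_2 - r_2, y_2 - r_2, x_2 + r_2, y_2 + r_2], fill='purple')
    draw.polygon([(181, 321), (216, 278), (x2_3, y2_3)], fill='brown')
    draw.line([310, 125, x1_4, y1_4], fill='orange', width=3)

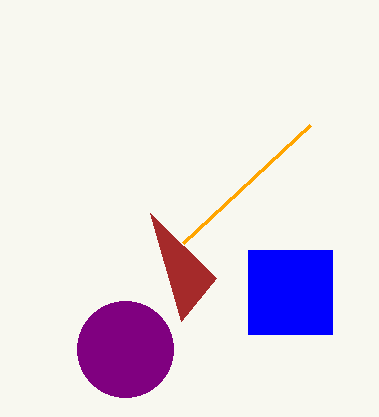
x0_1 = 248; y0_1 = 250; x1_1 = 332; y1_1 = 334; x_2 = 125; y_2 = 349; r_2 = 48; x2_3 = 150; y2_3 = 213; x1_4 = 183; y1_4 = 243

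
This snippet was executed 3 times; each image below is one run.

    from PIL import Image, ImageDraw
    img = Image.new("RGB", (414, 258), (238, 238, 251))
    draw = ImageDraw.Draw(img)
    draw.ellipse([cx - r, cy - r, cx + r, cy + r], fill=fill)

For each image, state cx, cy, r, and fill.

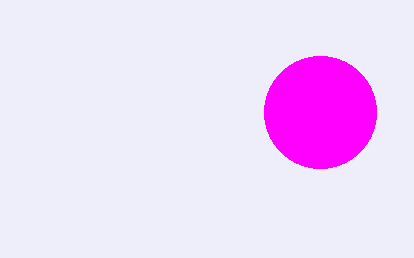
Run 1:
cx = 320
cy = 112
r = 56
fill = 'magenta'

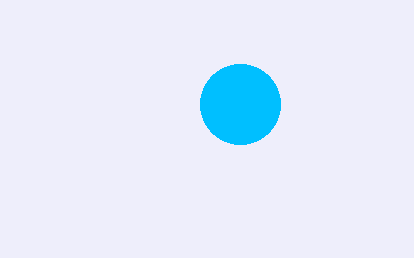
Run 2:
cx = 240, cy = 104, r = 40, fill = 'deepskyblue'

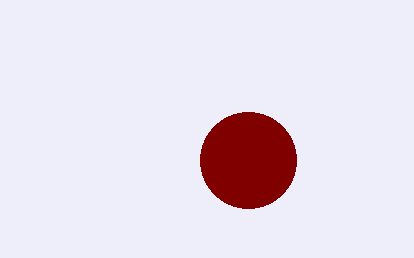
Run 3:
cx = 248; cy = 160; r = 48; fill = 'maroon'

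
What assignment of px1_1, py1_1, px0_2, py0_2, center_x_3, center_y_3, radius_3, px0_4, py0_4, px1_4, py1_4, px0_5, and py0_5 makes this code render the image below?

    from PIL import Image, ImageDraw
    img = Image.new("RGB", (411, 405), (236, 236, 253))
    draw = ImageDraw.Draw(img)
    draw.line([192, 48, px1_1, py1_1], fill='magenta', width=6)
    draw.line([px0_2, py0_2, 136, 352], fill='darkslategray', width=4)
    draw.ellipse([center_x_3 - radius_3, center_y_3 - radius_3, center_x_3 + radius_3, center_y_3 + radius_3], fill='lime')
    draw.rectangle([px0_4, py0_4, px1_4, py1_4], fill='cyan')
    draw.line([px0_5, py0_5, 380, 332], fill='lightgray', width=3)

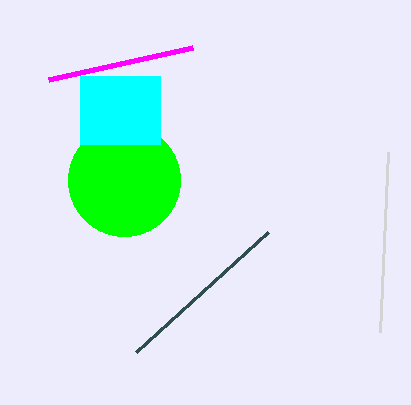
px1_1 = 48, py1_1 = 80, px0_2 = 268, py0_2 = 232, center_x_3 = 124, center_y_3 = 180, radius_3 = 56, px0_4 = 80, py0_4 = 76, px1_4 = 160, py1_4 = 144, px0_5 = 388, py0_5 = 152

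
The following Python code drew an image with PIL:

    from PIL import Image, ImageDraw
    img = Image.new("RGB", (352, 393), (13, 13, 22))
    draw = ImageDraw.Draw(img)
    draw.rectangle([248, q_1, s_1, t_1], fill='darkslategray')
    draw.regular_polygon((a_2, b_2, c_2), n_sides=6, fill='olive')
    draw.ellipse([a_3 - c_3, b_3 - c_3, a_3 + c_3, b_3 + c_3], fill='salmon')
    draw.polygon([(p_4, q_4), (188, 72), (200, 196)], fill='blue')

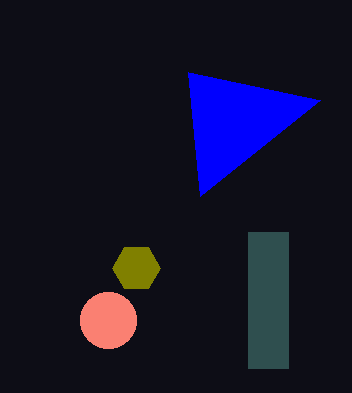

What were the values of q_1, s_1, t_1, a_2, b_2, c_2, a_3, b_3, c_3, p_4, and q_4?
q_1 = 232, s_1 = 288, t_1 = 368, a_2 = 136, b_2 = 268, c_2 = 24, a_3 = 108, b_3 = 320, c_3 = 28, p_4 = 320, q_4 = 100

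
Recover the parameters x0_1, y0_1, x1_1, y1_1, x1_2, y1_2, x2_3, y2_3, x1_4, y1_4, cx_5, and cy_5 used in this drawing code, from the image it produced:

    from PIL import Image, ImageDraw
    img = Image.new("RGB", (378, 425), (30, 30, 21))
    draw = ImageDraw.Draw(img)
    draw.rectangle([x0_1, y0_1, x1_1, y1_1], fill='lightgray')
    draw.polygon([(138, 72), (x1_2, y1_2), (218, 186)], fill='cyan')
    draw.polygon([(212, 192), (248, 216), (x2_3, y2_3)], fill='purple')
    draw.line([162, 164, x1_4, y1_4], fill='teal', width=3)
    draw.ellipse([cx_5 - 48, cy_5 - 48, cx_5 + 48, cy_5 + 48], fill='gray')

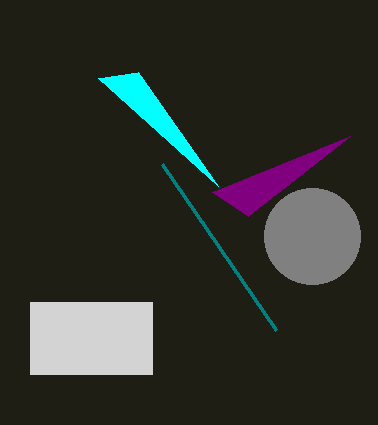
x0_1 = 30, y0_1 = 302, x1_1 = 152, y1_1 = 374, x1_2 = 98, y1_2 = 78, x2_3 = 350, y2_3 = 136, x1_4 = 276, y1_4 = 330, cx_5 = 312, cy_5 = 236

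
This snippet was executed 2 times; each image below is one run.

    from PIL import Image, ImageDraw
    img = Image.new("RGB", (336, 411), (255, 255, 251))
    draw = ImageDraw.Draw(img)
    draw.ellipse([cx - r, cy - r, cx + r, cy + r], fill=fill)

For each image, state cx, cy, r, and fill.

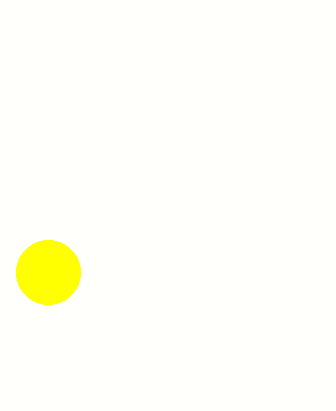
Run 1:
cx = 48, cy = 272, r = 32, fill = 'yellow'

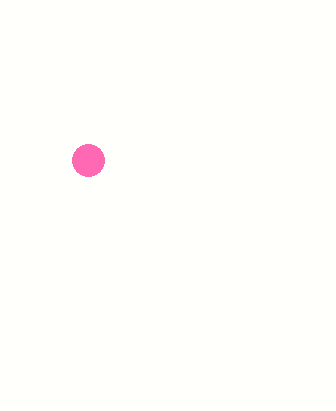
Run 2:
cx = 88
cy = 160
r = 16
fill = 'hotpink'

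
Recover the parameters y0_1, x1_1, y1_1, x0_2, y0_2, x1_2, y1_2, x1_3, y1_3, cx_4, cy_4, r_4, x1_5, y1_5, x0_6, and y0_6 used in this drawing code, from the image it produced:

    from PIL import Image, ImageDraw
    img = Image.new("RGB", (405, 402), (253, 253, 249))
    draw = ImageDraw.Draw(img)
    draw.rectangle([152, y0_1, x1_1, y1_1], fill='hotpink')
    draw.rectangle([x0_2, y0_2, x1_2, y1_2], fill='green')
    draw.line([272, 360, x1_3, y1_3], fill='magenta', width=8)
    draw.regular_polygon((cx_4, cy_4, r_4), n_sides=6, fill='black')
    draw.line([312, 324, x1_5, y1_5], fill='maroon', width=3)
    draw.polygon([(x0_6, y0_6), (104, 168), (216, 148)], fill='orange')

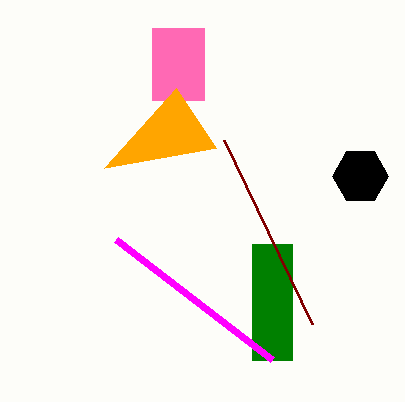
y0_1 = 28
x1_1 = 204
y1_1 = 100
x0_2 = 252
y0_2 = 244
x1_2 = 292
y1_2 = 360
x1_3 = 116
y1_3 = 240
cx_4 = 360
cy_4 = 176
r_4 = 28
x1_5 = 224
y1_5 = 140
x0_6 = 176
y0_6 = 88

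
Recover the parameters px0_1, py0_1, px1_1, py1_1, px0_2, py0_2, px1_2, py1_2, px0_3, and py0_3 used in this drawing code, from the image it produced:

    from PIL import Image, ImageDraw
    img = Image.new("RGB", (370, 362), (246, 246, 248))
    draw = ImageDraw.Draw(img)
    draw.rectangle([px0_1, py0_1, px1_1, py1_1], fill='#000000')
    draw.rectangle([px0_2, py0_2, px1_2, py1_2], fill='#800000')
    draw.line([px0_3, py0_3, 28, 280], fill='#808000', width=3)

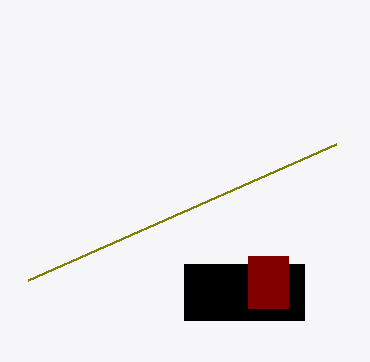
px0_1 = 184, py0_1 = 264, px1_1 = 304, py1_1 = 320, px0_2 = 248, py0_2 = 256, px1_2 = 288, py1_2 = 308, px0_3 = 336, py0_3 = 144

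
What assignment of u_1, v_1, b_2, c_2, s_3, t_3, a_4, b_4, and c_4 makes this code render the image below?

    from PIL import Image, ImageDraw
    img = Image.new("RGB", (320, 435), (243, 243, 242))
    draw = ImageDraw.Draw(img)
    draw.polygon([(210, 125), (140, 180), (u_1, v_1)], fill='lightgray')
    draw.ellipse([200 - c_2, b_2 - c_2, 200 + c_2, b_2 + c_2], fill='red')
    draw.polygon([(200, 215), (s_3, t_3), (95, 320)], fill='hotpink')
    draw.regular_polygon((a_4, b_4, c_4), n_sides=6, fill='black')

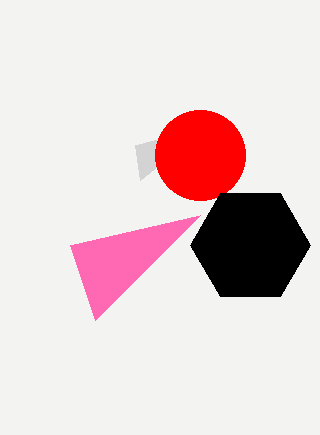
u_1 = 135; v_1 = 145; b_2 = 155; c_2 = 45; s_3 = 70; t_3 = 245; a_4 = 250; b_4 = 245; c_4 = 60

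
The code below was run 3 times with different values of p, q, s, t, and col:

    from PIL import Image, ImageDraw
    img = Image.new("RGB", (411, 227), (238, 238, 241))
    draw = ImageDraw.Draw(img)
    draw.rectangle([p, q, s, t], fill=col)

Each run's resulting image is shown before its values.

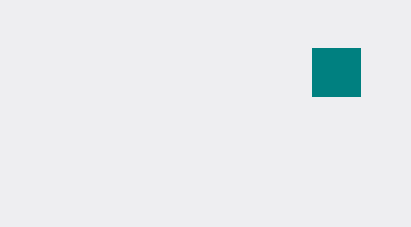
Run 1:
p = 312, q = 48, s = 360, t = 96, col = 'teal'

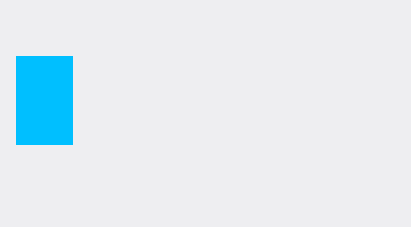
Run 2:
p = 16; q = 56; s = 72; t = 144; col = 'deepskyblue'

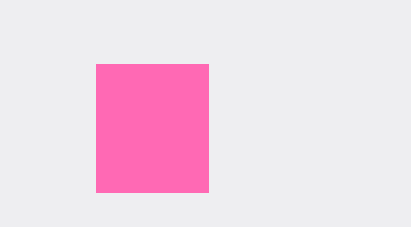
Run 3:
p = 96; q = 64; s = 208; t = 192; col = 'hotpink'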